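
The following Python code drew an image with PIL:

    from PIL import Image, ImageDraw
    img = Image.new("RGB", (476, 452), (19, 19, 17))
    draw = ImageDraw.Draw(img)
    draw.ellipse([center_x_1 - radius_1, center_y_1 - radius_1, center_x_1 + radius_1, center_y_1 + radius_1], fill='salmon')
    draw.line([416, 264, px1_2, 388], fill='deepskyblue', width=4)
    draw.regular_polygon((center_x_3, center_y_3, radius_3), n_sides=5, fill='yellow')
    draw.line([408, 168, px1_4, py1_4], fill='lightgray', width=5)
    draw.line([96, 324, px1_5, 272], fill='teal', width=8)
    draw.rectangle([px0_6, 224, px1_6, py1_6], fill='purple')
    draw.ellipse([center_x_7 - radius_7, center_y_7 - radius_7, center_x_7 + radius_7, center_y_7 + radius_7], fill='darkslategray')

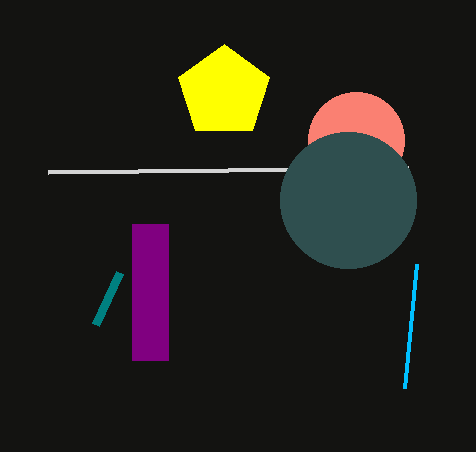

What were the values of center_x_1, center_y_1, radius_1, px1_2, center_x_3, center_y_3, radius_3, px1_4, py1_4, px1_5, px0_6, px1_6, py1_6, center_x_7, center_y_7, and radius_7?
center_x_1 = 356
center_y_1 = 140
radius_1 = 48
px1_2 = 404
center_x_3 = 224
center_y_3 = 92
radius_3 = 48
px1_4 = 48
py1_4 = 172
px1_5 = 120
px0_6 = 132
px1_6 = 168
py1_6 = 360
center_x_7 = 348
center_y_7 = 200
radius_7 = 68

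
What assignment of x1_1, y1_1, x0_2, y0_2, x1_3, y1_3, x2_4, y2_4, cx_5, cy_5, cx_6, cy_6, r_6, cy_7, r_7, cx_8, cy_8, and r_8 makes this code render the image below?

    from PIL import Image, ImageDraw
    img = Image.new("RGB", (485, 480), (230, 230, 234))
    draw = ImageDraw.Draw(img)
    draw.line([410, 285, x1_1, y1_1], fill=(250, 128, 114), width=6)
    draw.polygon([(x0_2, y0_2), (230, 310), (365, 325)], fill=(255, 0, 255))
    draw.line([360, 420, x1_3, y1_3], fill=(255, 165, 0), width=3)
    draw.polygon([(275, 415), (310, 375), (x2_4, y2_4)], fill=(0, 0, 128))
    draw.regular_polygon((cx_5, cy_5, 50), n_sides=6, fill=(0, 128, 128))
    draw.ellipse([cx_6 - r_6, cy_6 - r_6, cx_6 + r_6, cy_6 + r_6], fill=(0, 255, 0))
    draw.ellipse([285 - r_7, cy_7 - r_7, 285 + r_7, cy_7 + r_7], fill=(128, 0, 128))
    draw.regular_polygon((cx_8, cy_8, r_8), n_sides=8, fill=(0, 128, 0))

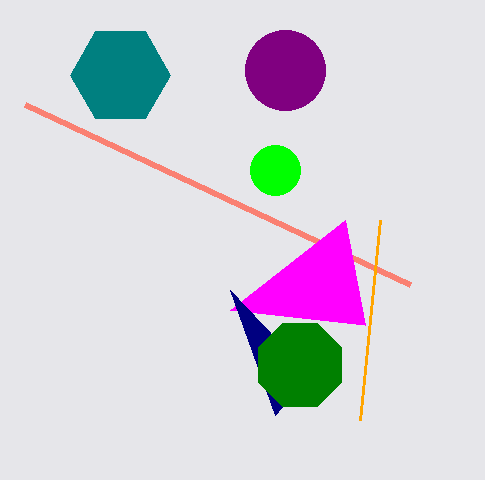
x1_1 = 25, y1_1 = 105, x0_2 = 345, y0_2 = 220, x1_3 = 380, y1_3 = 220, x2_4 = 230, y2_4 = 290, cx_5 = 120, cy_5 = 75, cx_6 = 275, cy_6 = 170, r_6 = 25, cy_7 = 70, r_7 = 40, cx_8 = 300, cy_8 = 365, r_8 = 45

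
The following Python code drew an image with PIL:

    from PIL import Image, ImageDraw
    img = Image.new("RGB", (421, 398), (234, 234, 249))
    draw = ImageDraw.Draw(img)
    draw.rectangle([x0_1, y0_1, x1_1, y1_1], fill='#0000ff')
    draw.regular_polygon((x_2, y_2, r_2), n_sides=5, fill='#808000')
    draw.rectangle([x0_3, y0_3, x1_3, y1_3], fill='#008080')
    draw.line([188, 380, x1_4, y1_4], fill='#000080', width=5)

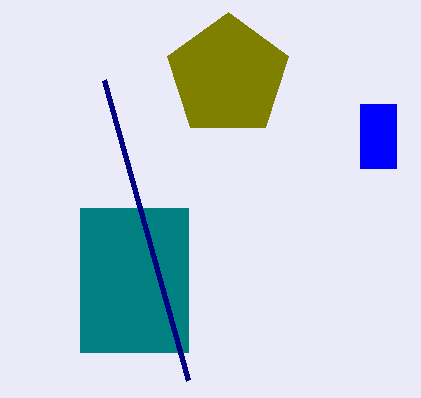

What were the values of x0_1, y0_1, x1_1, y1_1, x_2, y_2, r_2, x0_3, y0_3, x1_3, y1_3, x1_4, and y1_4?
x0_1 = 360; y0_1 = 104; x1_1 = 396; y1_1 = 168; x_2 = 228; y_2 = 76; r_2 = 64; x0_3 = 80; y0_3 = 208; x1_3 = 188; y1_3 = 352; x1_4 = 104; y1_4 = 80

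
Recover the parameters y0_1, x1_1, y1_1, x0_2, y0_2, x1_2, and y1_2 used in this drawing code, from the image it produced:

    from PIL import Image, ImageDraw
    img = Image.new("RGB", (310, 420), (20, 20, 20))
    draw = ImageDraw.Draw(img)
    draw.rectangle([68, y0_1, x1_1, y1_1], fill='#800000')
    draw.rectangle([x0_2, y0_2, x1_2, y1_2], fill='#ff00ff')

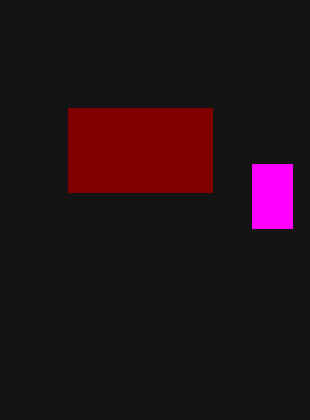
y0_1 = 108; x1_1 = 212; y1_1 = 192; x0_2 = 252; y0_2 = 164; x1_2 = 292; y1_2 = 228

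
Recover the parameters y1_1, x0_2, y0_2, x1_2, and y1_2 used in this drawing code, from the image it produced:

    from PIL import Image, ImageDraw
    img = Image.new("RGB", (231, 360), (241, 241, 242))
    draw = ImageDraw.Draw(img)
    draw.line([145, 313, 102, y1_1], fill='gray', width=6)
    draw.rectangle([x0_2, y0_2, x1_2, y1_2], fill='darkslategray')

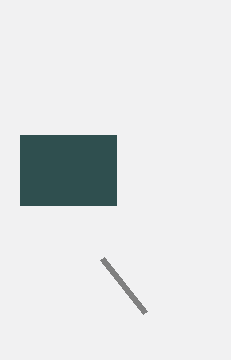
y1_1 = 259, x0_2 = 20, y0_2 = 135, x1_2 = 116, y1_2 = 205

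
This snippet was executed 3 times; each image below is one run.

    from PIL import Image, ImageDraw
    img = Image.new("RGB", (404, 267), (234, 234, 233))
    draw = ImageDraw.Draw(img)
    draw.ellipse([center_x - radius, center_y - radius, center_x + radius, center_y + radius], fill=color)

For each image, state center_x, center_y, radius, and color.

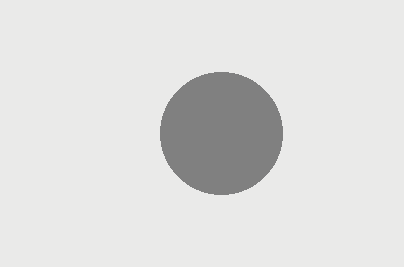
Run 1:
center_x = 221; center_y = 133; radius = 61; color = 'gray'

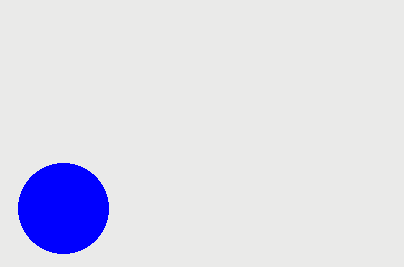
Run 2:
center_x = 63, center_y = 208, radius = 45, color = 'blue'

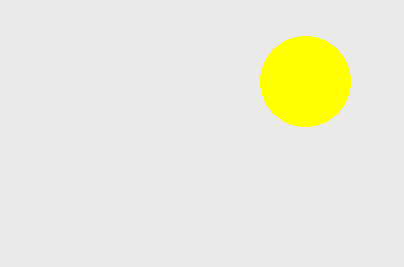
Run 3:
center_x = 305; center_y = 81; radius = 45; color = 'yellow'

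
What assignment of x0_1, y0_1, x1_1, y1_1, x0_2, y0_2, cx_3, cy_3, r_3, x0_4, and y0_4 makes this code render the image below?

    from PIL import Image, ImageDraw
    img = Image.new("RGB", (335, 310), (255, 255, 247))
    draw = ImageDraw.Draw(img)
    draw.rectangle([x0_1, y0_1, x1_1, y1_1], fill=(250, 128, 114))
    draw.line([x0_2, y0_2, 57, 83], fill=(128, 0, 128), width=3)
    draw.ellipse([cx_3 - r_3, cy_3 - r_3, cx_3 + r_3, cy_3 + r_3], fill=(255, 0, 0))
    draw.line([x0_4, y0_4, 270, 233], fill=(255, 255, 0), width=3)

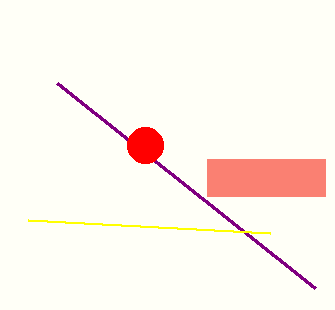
x0_1 = 207
y0_1 = 159
x1_1 = 325
y1_1 = 196
x0_2 = 315
y0_2 = 288
cx_3 = 145
cy_3 = 145
r_3 = 18
x0_4 = 28
y0_4 = 220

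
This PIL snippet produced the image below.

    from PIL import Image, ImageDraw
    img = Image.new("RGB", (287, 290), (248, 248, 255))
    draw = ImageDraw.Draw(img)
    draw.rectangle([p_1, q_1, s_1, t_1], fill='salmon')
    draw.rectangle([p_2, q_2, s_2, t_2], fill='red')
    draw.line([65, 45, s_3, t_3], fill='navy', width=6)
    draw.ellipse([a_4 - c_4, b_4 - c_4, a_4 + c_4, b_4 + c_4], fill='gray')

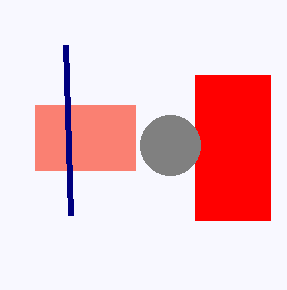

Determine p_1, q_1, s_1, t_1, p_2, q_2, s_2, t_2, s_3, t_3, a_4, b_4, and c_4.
p_1 = 35; q_1 = 105; s_1 = 135; t_1 = 170; p_2 = 195; q_2 = 75; s_2 = 270; t_2 = 220; s_3 = 70; t_3 = 215; a_4 = 170; b_4 = 145; c_4 = 30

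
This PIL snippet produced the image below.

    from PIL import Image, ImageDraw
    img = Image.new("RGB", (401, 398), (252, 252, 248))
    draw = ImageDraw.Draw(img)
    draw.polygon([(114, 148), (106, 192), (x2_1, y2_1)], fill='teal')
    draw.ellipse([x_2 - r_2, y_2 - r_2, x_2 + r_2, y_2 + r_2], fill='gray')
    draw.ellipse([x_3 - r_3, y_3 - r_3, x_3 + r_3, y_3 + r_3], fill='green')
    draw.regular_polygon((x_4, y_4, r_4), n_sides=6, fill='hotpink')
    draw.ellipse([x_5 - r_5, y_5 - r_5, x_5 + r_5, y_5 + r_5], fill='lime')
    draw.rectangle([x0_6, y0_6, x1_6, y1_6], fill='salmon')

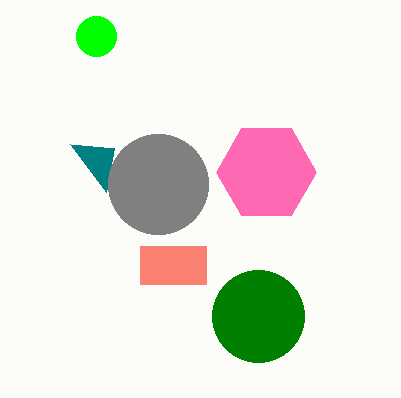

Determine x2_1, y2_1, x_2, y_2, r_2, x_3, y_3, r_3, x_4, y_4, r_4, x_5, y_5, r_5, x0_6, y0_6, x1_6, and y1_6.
x2_1 = 70; y2_1 = 144; x_2 = 158; y_2 = 184; r_2 = 50; x_3 = 258; y_3 = 316; r_3 = 46; x_4 = 266; y_4 = 172; r_4 = 50; x_5 = 96; y_5 = 36; r_5 = 20; x0_6 = 140; y0_6 = 246; x1_6 = 206; y1_6 = 284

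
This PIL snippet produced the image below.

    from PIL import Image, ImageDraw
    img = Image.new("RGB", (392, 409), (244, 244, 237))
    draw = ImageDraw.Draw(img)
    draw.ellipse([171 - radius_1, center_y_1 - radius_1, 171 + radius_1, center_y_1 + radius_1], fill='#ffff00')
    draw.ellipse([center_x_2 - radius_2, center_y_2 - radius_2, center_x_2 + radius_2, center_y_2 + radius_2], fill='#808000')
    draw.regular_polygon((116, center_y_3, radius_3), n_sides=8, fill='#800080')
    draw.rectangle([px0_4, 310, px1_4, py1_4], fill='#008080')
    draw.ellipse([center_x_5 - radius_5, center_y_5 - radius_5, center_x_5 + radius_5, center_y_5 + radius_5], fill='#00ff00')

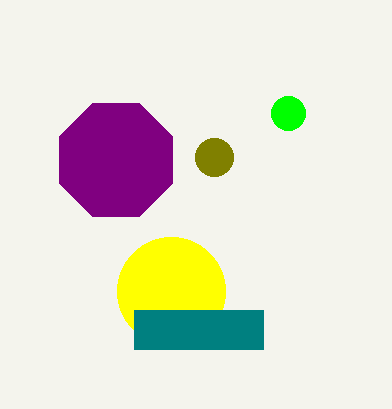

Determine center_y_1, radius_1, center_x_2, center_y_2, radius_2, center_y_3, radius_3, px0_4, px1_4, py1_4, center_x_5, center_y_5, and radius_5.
center_y_1 = 291; radius_1 = 54; center_x_2 = 214; center_y_2 = 157; radius_2 = 19; center_y_3 = 160; radius_3 = 61; px0_4 = 134; px1_4 = 263; py1_4 = 349; center_x_5 = 288; center_y_5 = 113; radius_5 = 17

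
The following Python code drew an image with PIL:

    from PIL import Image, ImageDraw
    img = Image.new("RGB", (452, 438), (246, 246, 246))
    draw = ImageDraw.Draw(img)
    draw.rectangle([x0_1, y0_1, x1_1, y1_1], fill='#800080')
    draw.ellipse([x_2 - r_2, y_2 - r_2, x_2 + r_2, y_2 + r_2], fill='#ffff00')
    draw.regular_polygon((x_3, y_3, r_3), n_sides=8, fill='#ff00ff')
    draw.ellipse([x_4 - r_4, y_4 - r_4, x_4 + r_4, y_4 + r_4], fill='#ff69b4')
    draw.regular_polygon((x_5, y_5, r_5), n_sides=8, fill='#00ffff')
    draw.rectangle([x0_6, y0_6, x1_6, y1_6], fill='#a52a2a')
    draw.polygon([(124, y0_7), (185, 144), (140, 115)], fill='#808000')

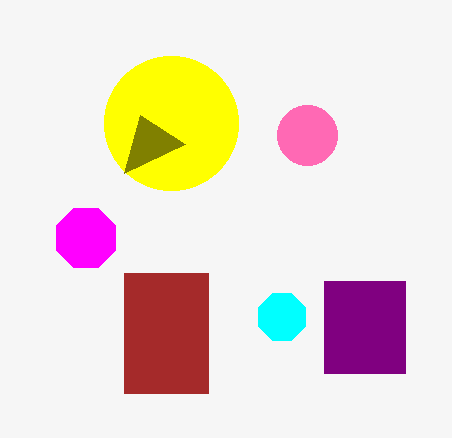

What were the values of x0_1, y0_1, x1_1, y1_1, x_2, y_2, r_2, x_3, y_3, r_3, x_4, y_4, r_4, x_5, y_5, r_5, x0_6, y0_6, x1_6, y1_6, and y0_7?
x0_1 = 324, y0_1 = 281, x1_1 = 405, y1_1 = 373, x_2 = 171, y_2 = 123, r_2 = 67, x_3 = 86, y_3 = 238, r_3 = 32, x_4 = 307, y_4 = 135, r_4 = 30, x_5 = 282, y_5 = 317, r_5 = 25, x0_6 = 124, y0_6 = 273, x1_6 = 208, y1_6 = 393, y0_7 = 173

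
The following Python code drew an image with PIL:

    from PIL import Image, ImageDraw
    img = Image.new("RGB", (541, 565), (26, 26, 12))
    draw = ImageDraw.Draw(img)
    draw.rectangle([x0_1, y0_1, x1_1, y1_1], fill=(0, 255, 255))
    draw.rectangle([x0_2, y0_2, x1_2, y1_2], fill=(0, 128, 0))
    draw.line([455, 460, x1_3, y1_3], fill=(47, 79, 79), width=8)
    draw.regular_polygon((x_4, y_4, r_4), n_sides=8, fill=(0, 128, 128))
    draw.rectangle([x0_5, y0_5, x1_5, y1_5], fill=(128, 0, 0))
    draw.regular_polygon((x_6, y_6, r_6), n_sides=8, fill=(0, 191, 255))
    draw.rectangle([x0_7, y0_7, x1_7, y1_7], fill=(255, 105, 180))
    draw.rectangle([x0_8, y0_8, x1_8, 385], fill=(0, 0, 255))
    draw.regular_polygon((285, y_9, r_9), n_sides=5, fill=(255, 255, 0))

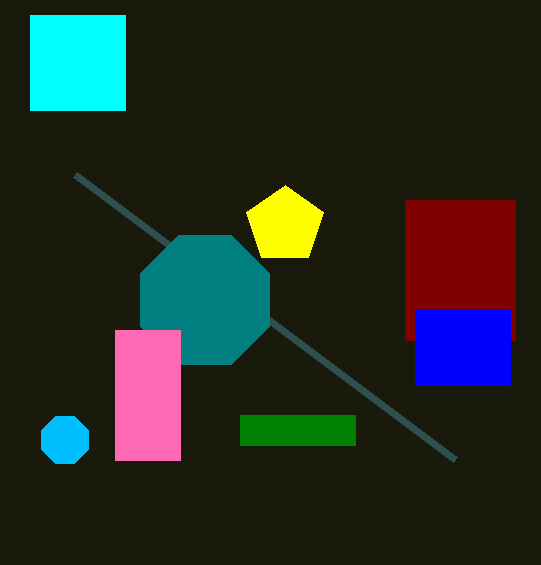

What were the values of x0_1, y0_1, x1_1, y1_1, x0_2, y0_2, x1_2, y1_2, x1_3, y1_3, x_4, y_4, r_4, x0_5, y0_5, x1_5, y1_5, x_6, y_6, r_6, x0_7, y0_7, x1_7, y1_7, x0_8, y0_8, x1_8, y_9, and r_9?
x0_1 = 30; y0_1 = 15; x1_1 = 125; y1_1 = 110; x0_2 = 240; y0_2 = 415; x1_2 = 355; y1_2 = 445; x1_3 = 75; y1_3 = 175; x_4 = 205; y_4 = 300; r_4 = 70; x0_5 = 405; y0_5 = 200; x1_5 = 515; y1_5 = 340; x_6 = 65; y_6 = 440; r_6 = 25; x0_7 = 115; y0_7 = 330; x1_7 = 180; y1_7 = 460; x0_8 = 415; y0_8 = 310; x1_8 = 510; y_9 = 225; r_9 = 40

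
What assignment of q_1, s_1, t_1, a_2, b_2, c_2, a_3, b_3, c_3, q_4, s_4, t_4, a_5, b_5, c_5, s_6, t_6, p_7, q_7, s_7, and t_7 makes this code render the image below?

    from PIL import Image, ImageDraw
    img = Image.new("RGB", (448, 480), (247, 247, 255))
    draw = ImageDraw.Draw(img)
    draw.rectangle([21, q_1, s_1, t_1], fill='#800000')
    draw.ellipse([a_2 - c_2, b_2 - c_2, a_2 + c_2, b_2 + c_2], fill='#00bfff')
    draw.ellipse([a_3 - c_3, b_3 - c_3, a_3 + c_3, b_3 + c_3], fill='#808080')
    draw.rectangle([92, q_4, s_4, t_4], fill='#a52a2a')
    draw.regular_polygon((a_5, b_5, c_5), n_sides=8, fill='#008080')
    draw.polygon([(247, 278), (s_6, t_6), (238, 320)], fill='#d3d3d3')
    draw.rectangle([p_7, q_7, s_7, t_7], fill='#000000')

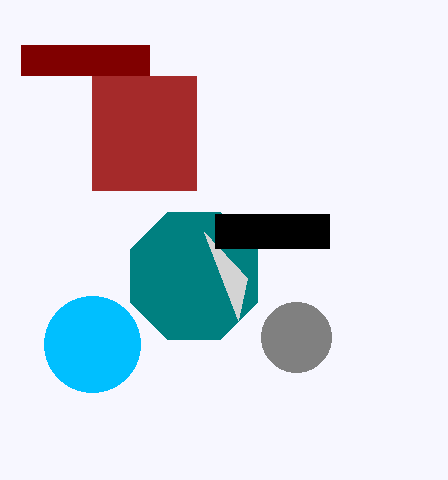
q_1 = 45; s_1 = 149; t_1 = 75; a_2 = 92; b_2 = 344; c_2 = 48; a_3 = 296; b_3 = 337; c_3 = 35; q_4 = 76; s_4 = 196; t_4 = 190; a_5 = 194; b_5 = 276; c_5 = 69; s_6 = 204; t_6 = 232; p_7 = 215; q_7 = 214; s_7 = 329; t_7 = 248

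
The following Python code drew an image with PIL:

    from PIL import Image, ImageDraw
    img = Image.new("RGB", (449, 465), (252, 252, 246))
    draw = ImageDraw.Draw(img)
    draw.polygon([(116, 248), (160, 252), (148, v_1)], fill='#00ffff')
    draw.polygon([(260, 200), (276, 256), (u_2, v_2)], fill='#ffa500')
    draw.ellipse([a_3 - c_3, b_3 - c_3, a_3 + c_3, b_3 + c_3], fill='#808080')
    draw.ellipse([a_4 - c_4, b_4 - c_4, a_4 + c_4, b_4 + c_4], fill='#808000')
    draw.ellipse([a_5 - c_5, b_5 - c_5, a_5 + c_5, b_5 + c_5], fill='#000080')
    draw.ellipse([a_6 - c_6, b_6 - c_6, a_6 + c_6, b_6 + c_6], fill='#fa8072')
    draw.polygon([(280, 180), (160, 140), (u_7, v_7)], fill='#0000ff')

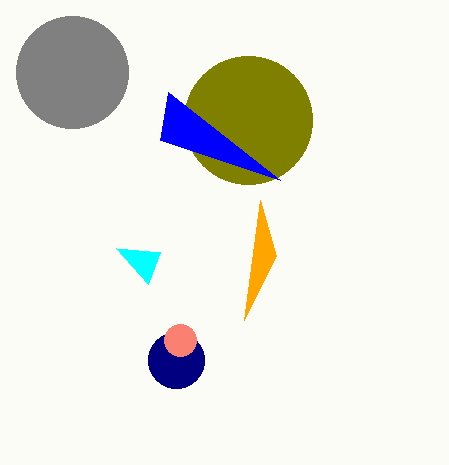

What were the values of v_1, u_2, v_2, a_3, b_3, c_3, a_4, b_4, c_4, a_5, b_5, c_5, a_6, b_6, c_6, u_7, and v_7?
v_1 = 284
u_2 = 244
v_2 = 320
a_3 = 72
b_3 = 72
c_3 = 56
a_4 = 248
b_4 = 120
c_4 = 64
a_5 = 176
b_5 = 360
c_5 = 28
a_6 = 180
b_6 = 340
c_6 = 16
u_7 = 168
v_7 = 92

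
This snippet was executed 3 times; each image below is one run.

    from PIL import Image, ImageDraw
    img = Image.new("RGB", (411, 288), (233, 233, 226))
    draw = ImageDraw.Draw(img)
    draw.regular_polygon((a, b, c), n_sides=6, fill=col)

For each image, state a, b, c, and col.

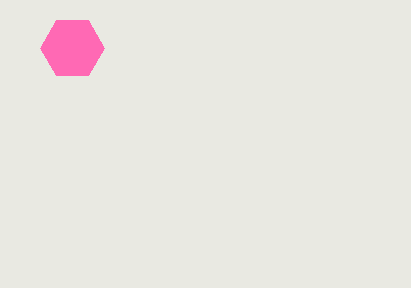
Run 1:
a = 72, b = 48, c = 32, col = 'hotpink'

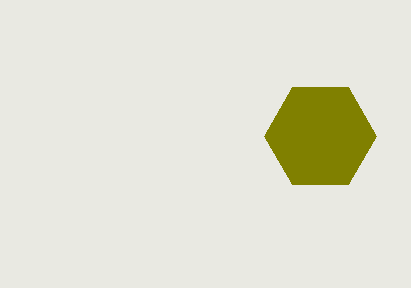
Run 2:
a = 320, b = 136, c = 56, col = 'olive'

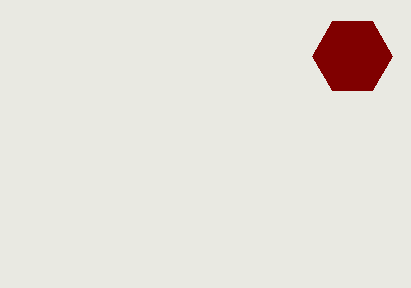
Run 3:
a = 352, b = 56, c = 40, col = 'maroon'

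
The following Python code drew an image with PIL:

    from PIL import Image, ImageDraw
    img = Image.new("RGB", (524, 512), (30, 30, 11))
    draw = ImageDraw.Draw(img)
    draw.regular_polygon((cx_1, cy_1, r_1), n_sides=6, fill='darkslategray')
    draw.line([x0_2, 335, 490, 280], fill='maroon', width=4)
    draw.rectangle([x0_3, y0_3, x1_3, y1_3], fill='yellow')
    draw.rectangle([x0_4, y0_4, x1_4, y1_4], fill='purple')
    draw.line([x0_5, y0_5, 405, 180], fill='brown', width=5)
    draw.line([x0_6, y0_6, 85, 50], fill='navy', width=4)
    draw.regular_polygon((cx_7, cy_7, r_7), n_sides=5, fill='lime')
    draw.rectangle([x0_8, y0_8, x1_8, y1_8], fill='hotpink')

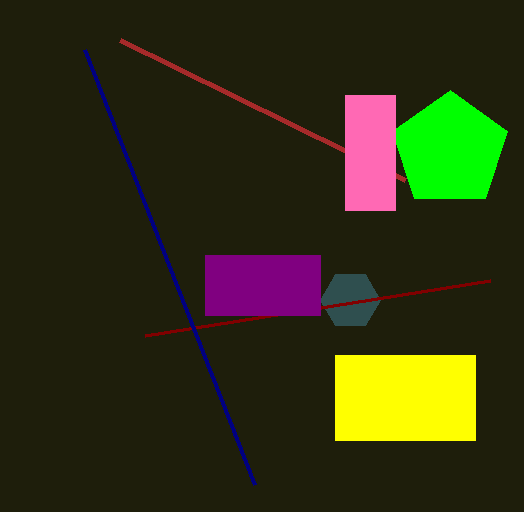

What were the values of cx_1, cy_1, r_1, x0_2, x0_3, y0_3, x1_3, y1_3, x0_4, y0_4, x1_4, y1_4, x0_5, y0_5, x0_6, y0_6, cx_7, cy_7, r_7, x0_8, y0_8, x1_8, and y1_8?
cx_1 = 350
cy_1 = 300
r_1 = 30
x0_2 = 145
x0_3 = 335
y0_3 = 355
x1_3 = 475
y1_3 = 440
x0_4 = 205
y0_4 = 255
x1_4 = 320
y1_4 = 315
x0_5 = 120
y0_5 = 40
x0_6 = 255
y0_6 = 485
cx_7 = 450
cy_7 = 150
r_7 = 60
x0_8 = 345
y0_8 = 95
x1_8 = 395
y1_8 = 210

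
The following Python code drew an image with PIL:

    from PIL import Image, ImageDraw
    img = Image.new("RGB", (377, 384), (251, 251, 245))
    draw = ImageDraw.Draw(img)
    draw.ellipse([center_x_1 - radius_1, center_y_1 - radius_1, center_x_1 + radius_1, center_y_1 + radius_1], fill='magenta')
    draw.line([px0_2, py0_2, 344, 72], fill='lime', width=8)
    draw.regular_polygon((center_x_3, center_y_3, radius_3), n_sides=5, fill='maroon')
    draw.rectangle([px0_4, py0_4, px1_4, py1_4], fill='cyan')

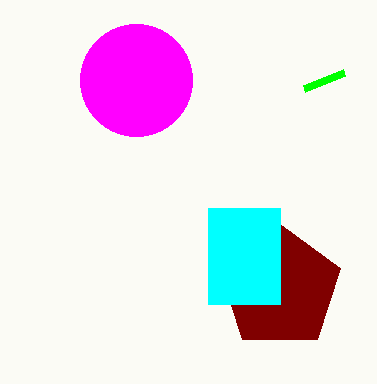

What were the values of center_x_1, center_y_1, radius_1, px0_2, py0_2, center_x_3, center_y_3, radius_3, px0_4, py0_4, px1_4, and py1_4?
center_x_1 = 136, center_y_1 = 80, radius_1 = 56, px0_2 = 304, py0_2 = 88, center_x_3 = 280, center_y_3 = 288, radius_3 = 64, px0_4 = 208, py0_4 = 208, px1_4 = 280, py1_4 = 304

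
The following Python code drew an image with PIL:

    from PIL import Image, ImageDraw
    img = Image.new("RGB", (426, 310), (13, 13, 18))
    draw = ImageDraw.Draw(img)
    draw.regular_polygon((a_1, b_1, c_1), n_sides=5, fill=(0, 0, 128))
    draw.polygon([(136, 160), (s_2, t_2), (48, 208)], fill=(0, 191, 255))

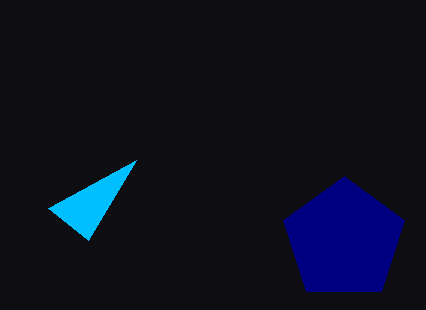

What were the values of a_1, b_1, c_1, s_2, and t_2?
a_1 = 344; b_1 = 240; c_1 = 64; s_2 = 88; t_2 = 240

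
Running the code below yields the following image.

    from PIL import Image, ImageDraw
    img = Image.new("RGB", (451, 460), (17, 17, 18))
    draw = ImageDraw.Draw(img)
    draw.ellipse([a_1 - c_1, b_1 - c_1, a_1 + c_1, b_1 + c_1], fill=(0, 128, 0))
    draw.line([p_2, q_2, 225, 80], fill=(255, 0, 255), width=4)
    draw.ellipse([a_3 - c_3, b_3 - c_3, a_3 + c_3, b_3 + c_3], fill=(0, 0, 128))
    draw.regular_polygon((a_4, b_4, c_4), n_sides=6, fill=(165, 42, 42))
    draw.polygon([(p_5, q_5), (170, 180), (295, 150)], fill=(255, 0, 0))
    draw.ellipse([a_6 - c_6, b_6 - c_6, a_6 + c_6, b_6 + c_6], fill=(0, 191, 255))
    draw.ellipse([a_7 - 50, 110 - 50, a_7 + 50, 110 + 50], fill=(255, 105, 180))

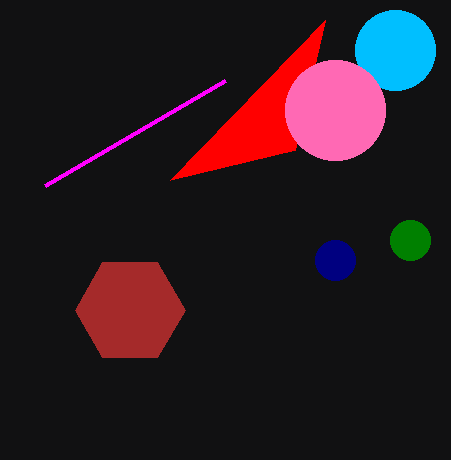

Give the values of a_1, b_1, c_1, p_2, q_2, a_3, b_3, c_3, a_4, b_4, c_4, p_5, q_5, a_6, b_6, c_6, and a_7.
a_1 = 410; b_1 = 240; c_1 = 20; p_2 = 45; q_2 = 185; a_3 = 335; b_3 = 260; c_3 = 20; a_4 = 130; b_4 = 310; c_4 = 55; p_5 = 325; q_5 = 20; a_6 = 395; b_6 = 50; c_6 = 40; a_7 = 335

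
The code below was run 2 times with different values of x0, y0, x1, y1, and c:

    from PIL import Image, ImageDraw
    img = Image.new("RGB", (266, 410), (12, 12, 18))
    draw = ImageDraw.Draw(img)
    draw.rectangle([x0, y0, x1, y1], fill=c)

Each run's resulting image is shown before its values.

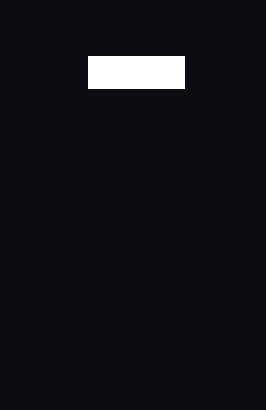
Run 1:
x0 = 88, y0 = 56, x1 = 184, y1 = 88, c = 'white'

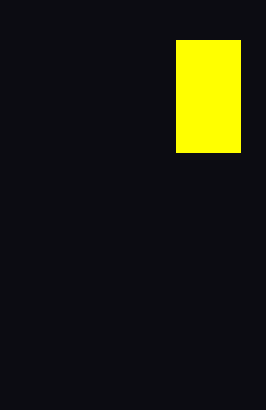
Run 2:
x0 = 176; y0 = 40; x1 = 240; y1 = 152; c = 'yellow'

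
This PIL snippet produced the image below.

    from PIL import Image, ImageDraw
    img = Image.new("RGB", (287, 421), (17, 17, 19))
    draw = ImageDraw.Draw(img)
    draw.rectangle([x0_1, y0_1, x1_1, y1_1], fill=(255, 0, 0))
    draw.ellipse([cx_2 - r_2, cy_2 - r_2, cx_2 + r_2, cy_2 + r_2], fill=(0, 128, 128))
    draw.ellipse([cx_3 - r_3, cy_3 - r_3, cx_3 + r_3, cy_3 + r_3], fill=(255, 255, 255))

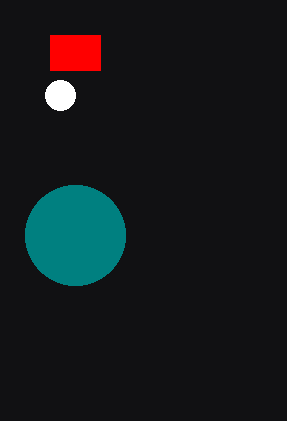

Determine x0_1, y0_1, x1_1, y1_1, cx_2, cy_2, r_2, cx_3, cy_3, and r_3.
x0_1 = 50; y0_1 = 35; x1_1 = 100; y1_1 = 70; cx_2 = 75; cy_2 = 235; r_2 = 50; cx_3 = 60; cy_3 = 95; r_3 = 15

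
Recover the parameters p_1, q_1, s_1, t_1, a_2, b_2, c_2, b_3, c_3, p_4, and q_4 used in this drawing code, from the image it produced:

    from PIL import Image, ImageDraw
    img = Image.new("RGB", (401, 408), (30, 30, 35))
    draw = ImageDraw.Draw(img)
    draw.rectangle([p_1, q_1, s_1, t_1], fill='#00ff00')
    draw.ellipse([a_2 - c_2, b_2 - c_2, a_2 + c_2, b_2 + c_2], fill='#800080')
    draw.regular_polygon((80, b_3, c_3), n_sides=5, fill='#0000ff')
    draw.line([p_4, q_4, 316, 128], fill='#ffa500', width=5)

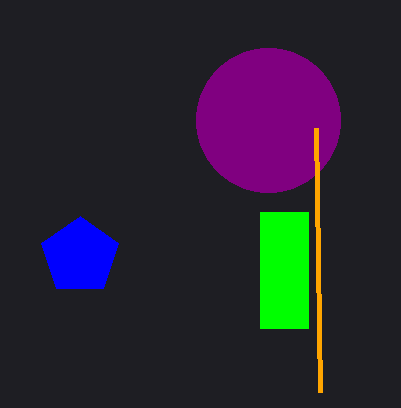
p_1 = 260
q_1 = 212
s_1 = 308
t_1 = 328
a_2 = 268
b_2 = 120
c_2 = 72
b_3 = 256
c_3 = 40
p_4 = 320
q_4 = 392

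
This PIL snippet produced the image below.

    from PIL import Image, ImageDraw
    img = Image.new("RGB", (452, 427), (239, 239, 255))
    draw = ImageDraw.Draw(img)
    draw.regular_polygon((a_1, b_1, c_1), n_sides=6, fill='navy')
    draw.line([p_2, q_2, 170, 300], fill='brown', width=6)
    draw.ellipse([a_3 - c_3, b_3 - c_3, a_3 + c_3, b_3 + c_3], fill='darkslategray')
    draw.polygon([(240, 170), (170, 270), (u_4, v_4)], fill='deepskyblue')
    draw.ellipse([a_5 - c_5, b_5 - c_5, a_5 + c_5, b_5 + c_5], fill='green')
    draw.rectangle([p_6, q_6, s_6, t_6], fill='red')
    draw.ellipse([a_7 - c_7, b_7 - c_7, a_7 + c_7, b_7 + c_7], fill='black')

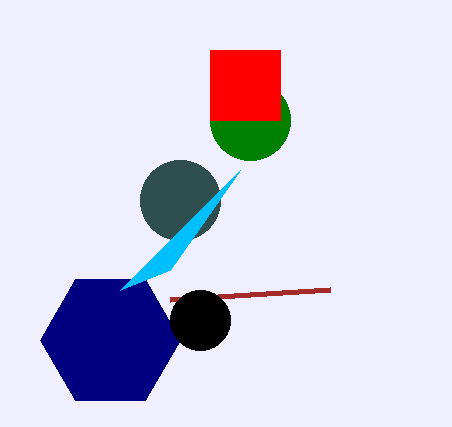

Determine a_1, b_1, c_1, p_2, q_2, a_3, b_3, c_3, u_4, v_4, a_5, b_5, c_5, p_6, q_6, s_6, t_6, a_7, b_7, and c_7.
a_1 = 110; b_1 = 340; c_1 = 70; p_2 = 330; q_2 = 290; a_3 = 180; b_3 = 200; c_3 = 40; u_4 = 120; v_4 = 290; a_5 = 250; b_5 = 120; c_5 = 40; p_6 = 210; q_6 = 50; s_6 = 280; t_6 = 120; a_7 = 200; b_7 = 320; c_7 = 30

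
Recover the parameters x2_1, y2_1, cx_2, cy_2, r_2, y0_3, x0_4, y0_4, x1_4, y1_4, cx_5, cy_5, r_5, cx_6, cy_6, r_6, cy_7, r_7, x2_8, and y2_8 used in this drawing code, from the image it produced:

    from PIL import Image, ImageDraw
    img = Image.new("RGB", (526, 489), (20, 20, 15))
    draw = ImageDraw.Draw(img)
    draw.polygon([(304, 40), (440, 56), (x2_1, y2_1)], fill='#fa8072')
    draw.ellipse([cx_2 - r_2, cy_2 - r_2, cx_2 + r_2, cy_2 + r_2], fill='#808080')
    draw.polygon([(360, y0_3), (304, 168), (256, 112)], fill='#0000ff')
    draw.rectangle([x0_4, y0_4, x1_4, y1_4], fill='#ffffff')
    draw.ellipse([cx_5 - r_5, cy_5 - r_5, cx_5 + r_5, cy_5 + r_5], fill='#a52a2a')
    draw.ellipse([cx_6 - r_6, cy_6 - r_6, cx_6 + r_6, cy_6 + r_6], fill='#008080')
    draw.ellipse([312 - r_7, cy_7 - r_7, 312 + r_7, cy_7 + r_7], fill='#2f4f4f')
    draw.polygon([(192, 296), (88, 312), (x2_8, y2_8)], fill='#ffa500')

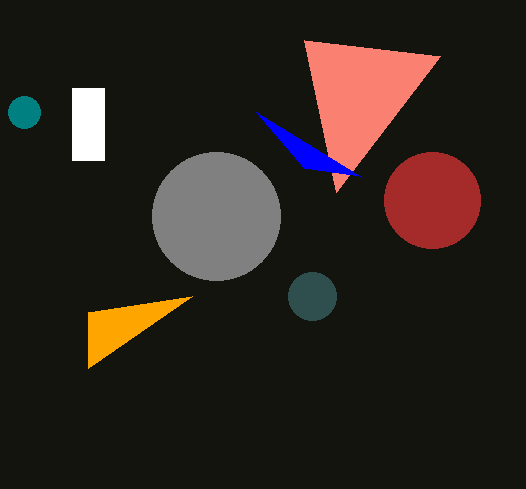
x2_1 = 336; y2_1 = 192; cx_2 = 216; cy_2 = 216; r_2 = 64; y0_3 = 176; x0_4 = 72; y0_4 = 88; x1_4 = 104; y1_4 = 160; cx_5 = 432; cy_5 = 200; r_5 = 48; cx_6 = 24; cy_6 = 112; r_6 = 16; cy_7 = 296; r_7 = 24; x2_8 = 88; y2_8 = 368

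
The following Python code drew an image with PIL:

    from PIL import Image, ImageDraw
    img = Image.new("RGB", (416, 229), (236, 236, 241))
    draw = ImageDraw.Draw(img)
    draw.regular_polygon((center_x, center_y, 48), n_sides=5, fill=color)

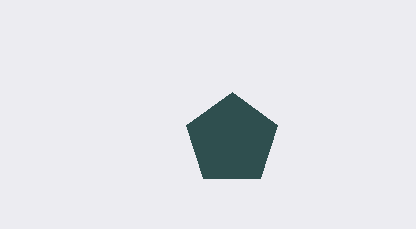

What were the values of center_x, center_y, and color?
center_x = 232
center_y = 140
color = 'darkslategray'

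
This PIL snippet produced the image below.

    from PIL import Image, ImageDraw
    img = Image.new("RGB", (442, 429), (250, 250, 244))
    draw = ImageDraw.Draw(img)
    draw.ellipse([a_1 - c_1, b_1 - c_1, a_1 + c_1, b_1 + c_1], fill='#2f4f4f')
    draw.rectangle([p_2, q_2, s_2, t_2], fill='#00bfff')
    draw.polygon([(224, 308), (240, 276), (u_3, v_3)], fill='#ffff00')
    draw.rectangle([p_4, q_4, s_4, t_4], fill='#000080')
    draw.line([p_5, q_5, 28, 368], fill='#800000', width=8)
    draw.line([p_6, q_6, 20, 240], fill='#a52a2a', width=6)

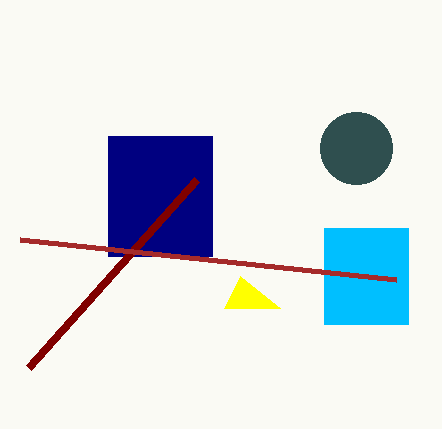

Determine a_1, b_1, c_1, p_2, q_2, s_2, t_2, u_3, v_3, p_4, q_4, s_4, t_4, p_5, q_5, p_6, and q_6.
a_1 = 356, b_1 = 148, c_1 = 36, p_2 = 324, q_2 = 228, s_2 = 408, t_2 = 324, u_3 = 280, v_3 = 308, p_4 = 108, q_4 = 136, s_4 = 212, t_4 = 256, p_5 = 196, q_5 = 180, p_6 = 396, q_6 = 280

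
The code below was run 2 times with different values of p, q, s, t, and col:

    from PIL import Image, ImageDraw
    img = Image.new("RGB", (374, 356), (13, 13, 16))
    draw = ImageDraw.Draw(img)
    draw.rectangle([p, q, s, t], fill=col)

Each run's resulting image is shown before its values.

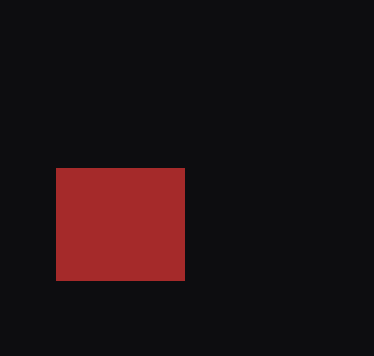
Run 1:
p = 56; q = 168; s = 184; t = 280; col = 'brown'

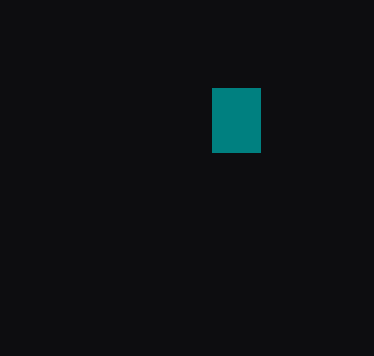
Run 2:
p = 212
q = 88
s = 260
t = 152
col = 'teal'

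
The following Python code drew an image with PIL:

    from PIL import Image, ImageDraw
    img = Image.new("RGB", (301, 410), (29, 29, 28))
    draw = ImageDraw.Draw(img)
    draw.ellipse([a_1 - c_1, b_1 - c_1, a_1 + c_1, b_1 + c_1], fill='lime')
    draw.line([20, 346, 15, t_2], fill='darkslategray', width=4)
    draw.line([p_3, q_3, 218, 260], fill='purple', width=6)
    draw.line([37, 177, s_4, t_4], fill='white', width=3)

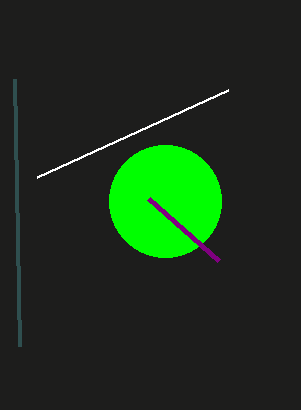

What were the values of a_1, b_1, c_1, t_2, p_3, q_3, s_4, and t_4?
a_1 = 165
b_1 = 201
c_1 = 56
t_2 = 79
p_3 = 148
q_3 = 198
s_4 = 228
t_4 = 90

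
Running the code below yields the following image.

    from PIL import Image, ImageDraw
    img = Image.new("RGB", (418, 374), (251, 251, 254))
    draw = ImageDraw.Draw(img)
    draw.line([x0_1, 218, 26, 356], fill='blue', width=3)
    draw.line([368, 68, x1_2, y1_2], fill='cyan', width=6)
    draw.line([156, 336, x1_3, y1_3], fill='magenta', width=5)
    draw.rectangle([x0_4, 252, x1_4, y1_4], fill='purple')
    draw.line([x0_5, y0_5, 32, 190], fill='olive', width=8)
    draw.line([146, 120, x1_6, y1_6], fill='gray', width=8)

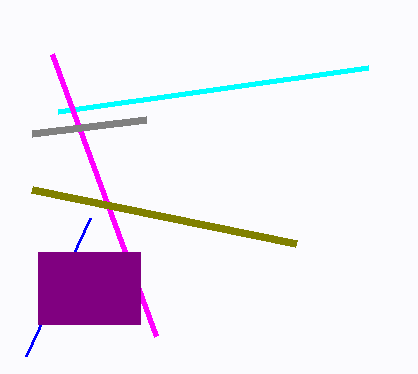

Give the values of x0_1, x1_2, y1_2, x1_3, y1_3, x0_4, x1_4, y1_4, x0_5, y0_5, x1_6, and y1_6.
x0_1 = 90; x1_2 = 58; y1_2 = 112; x1_3 = 52; y1_3 = 54; x0_4 = 38; x1_4 = 140; y1_4 = 324; x0_5 = 296; y0_5 = 244; x1_6 = 32; y1_6 = 134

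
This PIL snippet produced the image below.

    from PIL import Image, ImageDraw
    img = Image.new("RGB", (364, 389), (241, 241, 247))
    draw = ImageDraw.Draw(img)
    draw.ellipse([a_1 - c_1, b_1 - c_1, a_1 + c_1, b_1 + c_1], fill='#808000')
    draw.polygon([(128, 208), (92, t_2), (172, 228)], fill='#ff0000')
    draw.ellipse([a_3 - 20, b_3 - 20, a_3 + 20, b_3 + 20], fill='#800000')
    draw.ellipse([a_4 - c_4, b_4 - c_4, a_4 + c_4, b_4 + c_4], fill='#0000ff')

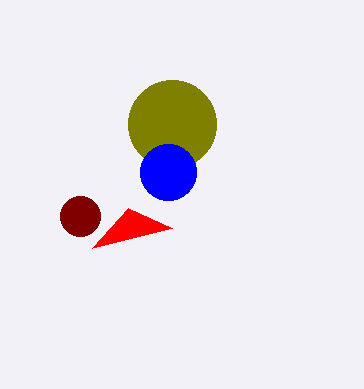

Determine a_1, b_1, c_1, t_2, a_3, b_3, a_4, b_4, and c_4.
a_1 = 172, b_1 = 124, c_1 = 44, t_2 = 248, a_3 = 80, b_3 = 216, a_4 = 168, b_4 = 172, c_4 = 28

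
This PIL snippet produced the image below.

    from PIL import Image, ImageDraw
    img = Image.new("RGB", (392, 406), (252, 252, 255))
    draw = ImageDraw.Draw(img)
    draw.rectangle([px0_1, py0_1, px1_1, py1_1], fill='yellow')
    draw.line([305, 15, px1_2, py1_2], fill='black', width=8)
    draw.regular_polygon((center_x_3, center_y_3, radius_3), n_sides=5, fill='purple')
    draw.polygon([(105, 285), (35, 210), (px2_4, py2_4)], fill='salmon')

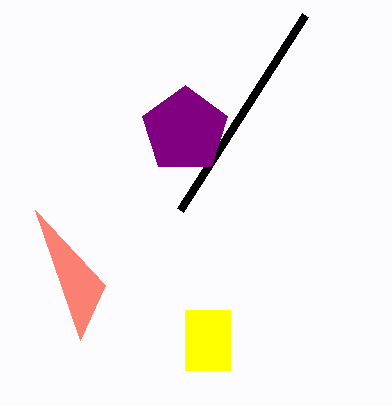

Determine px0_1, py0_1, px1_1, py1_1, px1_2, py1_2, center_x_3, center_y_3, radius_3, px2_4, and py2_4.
px0_1 = 185, py0_1 = 310, px1_1 = 230, py1_1 = 370, px1_2 = 180, py1_2 = 210, center_x_3 = 185, center_y_3 = 130, radius_3 = 45, px2_4 = 80, py2_4 = 340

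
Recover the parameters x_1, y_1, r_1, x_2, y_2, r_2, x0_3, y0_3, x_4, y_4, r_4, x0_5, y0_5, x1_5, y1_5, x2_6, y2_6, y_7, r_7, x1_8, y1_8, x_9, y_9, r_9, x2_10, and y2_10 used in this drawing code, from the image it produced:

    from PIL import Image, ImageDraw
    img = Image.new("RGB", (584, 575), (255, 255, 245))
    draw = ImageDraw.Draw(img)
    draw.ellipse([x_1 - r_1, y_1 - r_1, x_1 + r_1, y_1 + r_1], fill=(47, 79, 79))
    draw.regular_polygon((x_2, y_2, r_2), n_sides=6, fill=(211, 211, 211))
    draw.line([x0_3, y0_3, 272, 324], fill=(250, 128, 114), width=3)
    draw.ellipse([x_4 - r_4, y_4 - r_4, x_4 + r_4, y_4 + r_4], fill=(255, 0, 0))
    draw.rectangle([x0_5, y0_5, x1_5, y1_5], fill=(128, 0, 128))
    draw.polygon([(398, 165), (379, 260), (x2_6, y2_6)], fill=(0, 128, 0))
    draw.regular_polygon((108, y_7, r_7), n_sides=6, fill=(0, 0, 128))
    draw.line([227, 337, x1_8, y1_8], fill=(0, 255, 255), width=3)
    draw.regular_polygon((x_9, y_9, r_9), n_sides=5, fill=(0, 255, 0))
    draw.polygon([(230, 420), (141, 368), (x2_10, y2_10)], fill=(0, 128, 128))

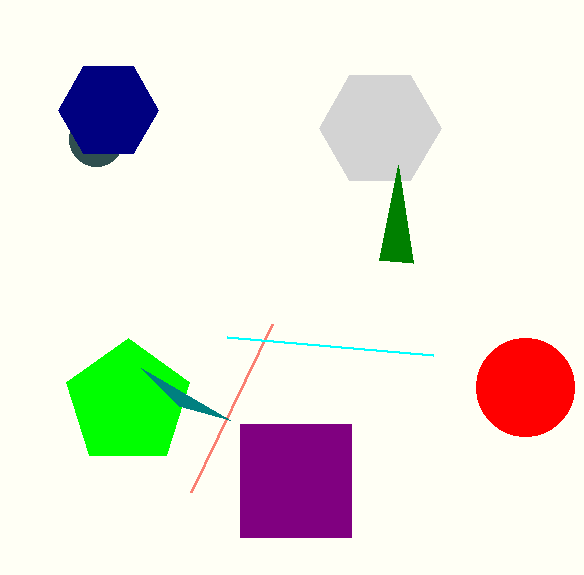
x_1 = 96, y_1 = 139, r_1 = 27, x_2 = 380, y_2 = 128, r_2 = 61, x0_3 = 191, y0_3 = 492, x_4 = 525, y_4 = 387, r_4 = 49, x0_5 = 240, y0_5 = 424, x1_5 = 351, y1_5 = 537, x2_6 = 413, y2_6 = 263, y_7 = 110, r_7 = 50, x1_8 = 433, y1_8 = 355, x_9 = 128, y_9 = 403, r_9 = 65, x2_10 = 179, y2_10 = 406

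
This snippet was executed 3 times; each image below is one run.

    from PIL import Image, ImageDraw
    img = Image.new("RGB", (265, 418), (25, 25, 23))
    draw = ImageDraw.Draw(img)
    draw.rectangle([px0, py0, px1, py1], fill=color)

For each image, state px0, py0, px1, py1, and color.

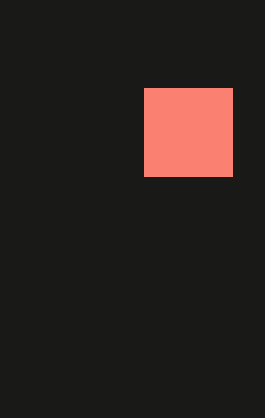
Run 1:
px0 = 144
py0 = 88
px1 = 232
py1 = 176
color = 'salmon'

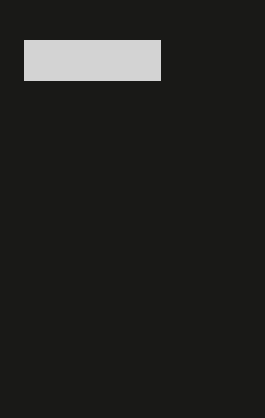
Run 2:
px0 = 24
py0 = 40
px1 = 160
py1 = 80
color = 'lightgray'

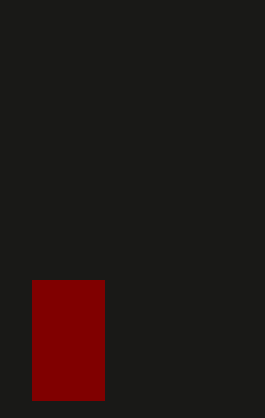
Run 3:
px0 = 32; py0 = 280; px1 = 104; py1 = 400; color = 'maroon'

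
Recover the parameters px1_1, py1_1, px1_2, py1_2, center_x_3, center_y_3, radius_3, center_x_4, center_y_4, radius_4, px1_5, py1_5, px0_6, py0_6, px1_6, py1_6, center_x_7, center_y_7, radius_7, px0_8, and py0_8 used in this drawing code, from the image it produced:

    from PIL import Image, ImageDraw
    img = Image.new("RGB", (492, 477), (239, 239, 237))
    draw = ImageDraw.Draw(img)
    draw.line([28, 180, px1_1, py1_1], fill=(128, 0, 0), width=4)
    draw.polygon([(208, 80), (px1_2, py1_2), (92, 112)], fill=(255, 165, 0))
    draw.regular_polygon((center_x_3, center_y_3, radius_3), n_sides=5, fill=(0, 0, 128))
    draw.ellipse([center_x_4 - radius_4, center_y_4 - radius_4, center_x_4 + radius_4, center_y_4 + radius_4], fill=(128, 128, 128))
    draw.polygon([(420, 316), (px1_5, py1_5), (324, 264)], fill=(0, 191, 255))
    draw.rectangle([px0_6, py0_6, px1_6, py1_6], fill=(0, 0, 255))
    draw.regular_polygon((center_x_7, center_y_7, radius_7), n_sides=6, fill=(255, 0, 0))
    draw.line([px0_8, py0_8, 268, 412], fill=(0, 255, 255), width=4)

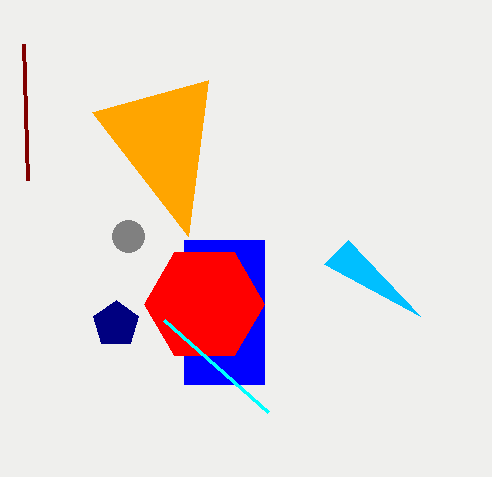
px1_1 = 24, py1_1 = 44, px1_2 = 188, py1_2 = 236, center_x_3 = 116, center_y_3 = 324, radius_3 = 24, center_x_4 = 128, center_y_4 = 236, radius_4 = 16, px1_5 = 348, py1_5 = 240, px0_6 = 184, py0_6 = 240, px1_6 = 264, py1_6 = 384, center_x_7 = 204, center_y_7 = 304, radius_7 = 60, px0_8 = 164, py0_8 = 320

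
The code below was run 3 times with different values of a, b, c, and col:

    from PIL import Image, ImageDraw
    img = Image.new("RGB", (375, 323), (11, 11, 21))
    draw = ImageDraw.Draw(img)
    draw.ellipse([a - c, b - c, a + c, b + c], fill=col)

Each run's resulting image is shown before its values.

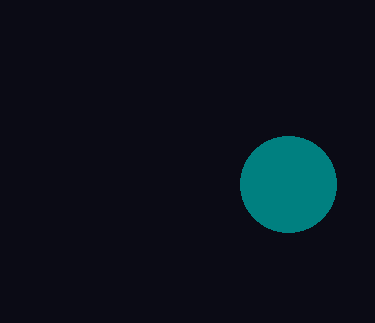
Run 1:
a = 288, b = 184, c = 48, col = 'teal'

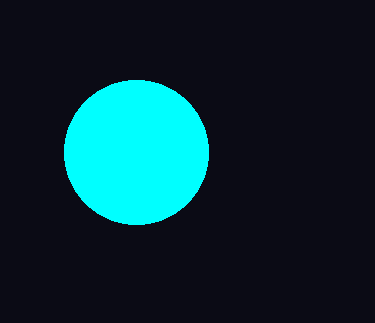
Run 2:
a = 136
b = 152
c = 72
col = 'cyan'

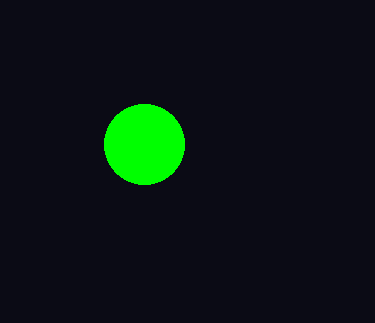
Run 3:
a = 144
b = 144
c = 40
col = 'lime'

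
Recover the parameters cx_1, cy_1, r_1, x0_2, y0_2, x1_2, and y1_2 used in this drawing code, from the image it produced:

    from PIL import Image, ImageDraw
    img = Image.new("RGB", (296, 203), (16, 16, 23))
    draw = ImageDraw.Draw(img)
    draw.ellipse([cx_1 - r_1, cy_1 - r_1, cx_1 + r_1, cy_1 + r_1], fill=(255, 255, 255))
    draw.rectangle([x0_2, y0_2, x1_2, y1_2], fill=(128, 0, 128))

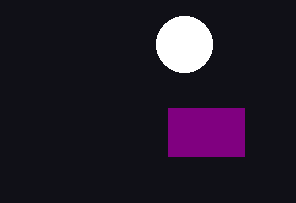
cx_1 = 184; cy_1 = 44; r_1 = 28; x0_2 = 168; y0_2 = 108; x1_2 = 244; y1_2 = 156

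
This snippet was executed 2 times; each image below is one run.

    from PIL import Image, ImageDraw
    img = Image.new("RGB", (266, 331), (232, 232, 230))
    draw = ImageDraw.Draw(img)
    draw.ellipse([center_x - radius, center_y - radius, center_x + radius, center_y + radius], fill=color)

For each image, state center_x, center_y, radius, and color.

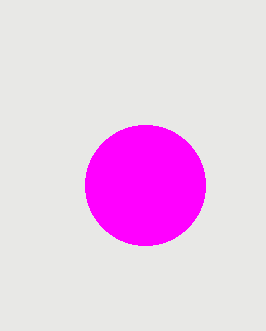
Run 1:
center_x = 145, center_y = 185, radius = 60, color = 'magenta'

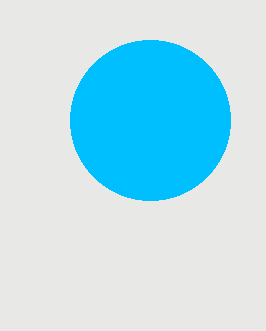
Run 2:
center_x = 150; center_y = 120; radius = 80; color = 'deepskyblue'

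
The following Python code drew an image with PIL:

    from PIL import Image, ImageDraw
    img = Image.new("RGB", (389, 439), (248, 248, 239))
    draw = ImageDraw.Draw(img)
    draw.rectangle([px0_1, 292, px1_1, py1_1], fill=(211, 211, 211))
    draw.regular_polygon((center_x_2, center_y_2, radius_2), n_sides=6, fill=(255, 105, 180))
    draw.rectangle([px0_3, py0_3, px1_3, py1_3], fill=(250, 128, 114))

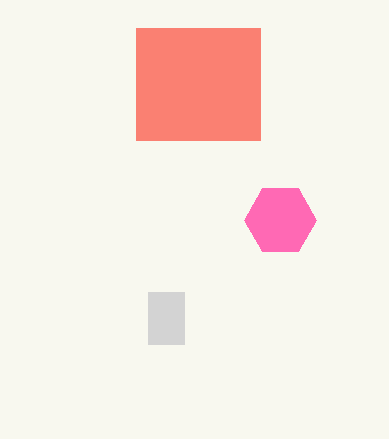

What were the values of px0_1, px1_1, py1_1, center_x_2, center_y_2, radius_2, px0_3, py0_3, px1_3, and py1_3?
px0_1 = 148, px1_1 = 184, py1_1 = 344, center_x_2 = 280, center_y_2 = 220, radius_2 = 36, px0_3 = 136, py0_3 = 28, px1_3 = 260, py1_3 = 140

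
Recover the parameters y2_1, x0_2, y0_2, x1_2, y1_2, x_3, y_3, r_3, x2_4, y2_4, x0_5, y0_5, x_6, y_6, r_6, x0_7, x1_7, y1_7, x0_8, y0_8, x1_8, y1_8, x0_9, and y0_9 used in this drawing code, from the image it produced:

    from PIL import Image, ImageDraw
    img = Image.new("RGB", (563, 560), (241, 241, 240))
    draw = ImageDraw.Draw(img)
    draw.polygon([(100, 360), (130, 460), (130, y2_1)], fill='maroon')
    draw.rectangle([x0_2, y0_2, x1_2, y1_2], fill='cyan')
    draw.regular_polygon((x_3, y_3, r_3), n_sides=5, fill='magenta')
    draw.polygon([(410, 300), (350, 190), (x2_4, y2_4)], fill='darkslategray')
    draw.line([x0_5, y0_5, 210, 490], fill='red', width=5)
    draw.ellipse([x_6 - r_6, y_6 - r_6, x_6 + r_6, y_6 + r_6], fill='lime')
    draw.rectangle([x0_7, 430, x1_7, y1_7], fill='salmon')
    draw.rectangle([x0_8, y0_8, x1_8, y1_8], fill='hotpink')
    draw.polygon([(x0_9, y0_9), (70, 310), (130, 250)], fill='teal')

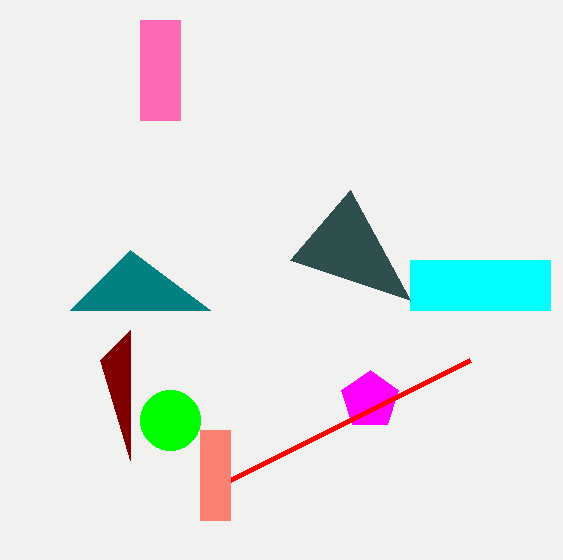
y2_1 = 330, x0_2 = 410, y0_2 = 260, x1_2 = 550, y1_2 = 310, x_3 = 370, y_3 = 400, r_3 = 30, x2_4 = 290, y2_4 = 260, x0_5 = 470, y0_5 = 360, x_6 = 170, y_6 = 420, r_6 = 30, x0_7 = 200, x1_7 = 230, y1_7 = 520, x0_8 = 140, y0_8 = 20, x1_8 = 180, y1_8 = 120, x0_9 = 210, y0_9 = 310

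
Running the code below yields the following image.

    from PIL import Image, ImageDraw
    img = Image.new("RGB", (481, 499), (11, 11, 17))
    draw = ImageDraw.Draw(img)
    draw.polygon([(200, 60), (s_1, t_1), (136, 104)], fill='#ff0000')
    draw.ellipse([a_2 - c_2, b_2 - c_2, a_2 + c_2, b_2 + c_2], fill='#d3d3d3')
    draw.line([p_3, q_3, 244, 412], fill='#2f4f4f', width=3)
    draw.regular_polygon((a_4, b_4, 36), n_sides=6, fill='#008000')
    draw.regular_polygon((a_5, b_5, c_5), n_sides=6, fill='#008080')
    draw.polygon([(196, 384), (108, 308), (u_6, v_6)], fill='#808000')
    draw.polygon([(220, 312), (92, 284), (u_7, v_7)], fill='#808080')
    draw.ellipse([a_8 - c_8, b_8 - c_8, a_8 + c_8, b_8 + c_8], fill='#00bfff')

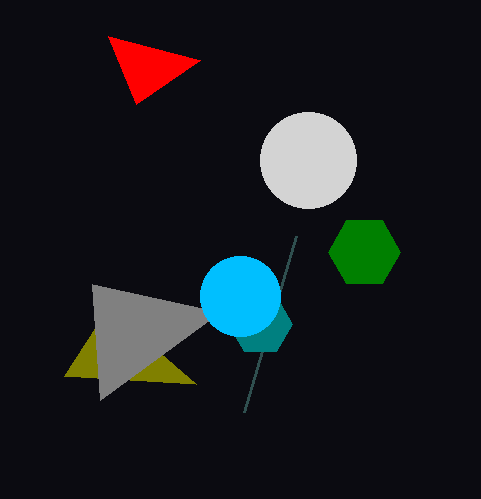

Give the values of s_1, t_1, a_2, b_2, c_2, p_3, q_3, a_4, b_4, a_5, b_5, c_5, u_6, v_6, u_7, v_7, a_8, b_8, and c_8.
s_1 = 108
t_1 = 36
a_2 = 308
b_2 = 160
c_2 = 48
p_3 = 296
q_3 = 236
a_4 = 364
b_4 = 252
a_5 = 260
b_5 = 324
c_5 = 32
u_6 = 64
v_6 = 376
u_7 = 100
v_7 = 400
a_8 = 240
b_8 = 296
c_8 = 40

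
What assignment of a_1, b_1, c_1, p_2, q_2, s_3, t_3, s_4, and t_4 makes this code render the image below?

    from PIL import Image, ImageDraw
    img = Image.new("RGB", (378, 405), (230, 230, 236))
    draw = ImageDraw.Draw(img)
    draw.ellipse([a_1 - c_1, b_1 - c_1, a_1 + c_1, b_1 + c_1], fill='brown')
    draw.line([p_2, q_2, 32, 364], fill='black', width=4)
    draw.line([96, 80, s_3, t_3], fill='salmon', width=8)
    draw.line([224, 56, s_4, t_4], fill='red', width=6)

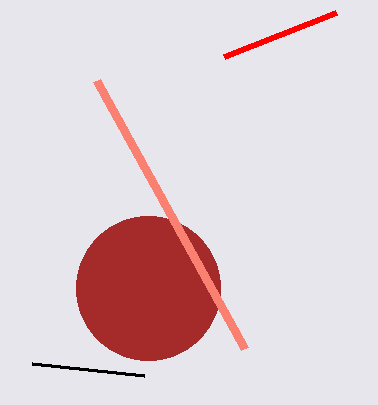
a_1 = 148, b_1 = 288, c_1 = 72, p_2 = 144, q_2 = 376, s_3 = 244, t_3 = 348, s_4 = 336, t_4 = 12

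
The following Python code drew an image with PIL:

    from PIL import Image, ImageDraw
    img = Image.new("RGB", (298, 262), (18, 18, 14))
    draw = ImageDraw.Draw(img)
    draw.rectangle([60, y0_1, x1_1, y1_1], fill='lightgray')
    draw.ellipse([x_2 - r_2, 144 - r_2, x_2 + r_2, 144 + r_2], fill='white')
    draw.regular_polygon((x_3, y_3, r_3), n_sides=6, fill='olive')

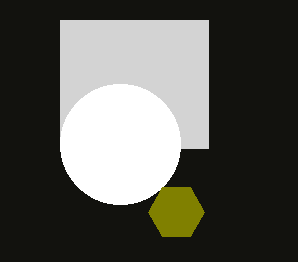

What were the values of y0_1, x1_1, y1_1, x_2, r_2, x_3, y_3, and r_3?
y0_1 = 20
x1_1 = 208
y1_1 = 148
x_2 = 120
r_2 = 60
x_3 = 176
y_3 = 212
r_3 = 28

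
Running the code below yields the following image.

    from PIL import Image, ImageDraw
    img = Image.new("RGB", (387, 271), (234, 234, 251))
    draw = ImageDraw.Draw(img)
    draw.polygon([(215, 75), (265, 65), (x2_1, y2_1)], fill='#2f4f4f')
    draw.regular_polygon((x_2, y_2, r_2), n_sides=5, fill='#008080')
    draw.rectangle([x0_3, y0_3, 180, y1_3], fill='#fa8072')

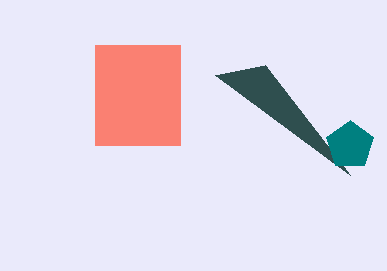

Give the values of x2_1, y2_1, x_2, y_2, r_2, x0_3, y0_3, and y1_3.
x2_1 = 350, y2_1 = 175, x_2 = 350, y_2 = 145, r_2 = 25, x0_3 = 95, y0_3 = 45, y1_3 = 145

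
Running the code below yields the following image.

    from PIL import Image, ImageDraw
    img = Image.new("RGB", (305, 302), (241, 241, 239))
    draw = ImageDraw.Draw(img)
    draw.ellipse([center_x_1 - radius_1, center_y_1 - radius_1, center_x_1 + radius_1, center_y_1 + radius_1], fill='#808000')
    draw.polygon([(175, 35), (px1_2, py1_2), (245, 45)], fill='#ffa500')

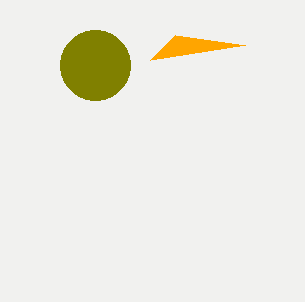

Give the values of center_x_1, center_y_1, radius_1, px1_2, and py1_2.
center_x_1 = 95, center_y_1 = 65, radius_1 = 35, px1_2 = 150, py1_2 = 60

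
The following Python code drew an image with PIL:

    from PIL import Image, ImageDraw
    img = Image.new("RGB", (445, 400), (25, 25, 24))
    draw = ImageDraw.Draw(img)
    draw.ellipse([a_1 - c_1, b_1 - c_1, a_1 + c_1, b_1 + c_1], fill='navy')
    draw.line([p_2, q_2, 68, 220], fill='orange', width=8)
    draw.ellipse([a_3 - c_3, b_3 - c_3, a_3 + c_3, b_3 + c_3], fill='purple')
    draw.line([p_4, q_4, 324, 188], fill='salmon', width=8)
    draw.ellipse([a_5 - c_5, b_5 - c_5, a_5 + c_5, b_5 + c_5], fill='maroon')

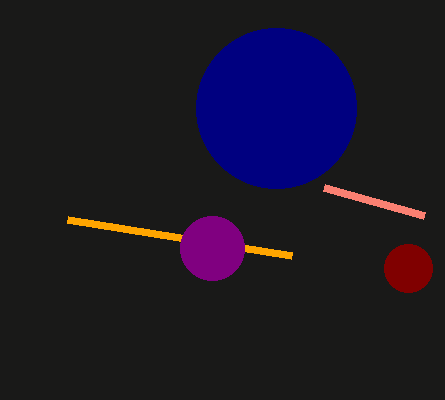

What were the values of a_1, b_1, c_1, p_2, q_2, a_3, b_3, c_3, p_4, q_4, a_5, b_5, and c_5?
a_1 = 276, b_1 = 108, c_1 = 80, p_2 = 292, q_2 = 256, a_3 = 212, b_3 = 248, c_3 = 32, p_4 = 424, q_4 = 216, a_5 = 408, b_5 = 268, c_5 = 24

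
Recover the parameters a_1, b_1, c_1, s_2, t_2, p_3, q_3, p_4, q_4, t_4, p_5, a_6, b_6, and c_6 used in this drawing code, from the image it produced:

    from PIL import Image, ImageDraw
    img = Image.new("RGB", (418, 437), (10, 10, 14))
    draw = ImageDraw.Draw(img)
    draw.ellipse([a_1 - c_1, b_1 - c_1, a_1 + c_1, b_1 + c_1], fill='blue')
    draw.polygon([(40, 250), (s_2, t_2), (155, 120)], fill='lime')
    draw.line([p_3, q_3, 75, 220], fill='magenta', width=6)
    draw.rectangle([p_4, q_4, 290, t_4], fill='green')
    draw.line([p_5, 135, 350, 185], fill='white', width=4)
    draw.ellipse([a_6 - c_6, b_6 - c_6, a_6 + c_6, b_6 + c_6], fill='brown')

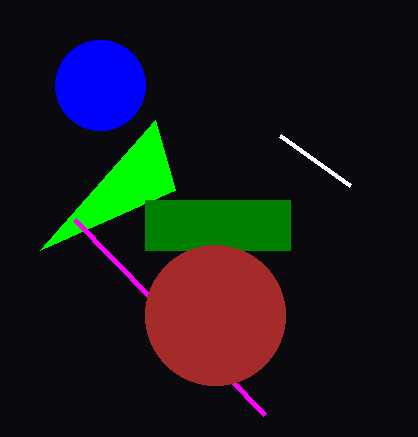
a_1 = 100
b_1 = 85
c_1 = 45
s_2 = 175
t_2 = 190
p_3 = 265
q_3 = 415
p_4 = 145
q_4 = 200
t_4 = 250
p_5 = 280
a_6 = 215
b_6 = 315
c_6 = 70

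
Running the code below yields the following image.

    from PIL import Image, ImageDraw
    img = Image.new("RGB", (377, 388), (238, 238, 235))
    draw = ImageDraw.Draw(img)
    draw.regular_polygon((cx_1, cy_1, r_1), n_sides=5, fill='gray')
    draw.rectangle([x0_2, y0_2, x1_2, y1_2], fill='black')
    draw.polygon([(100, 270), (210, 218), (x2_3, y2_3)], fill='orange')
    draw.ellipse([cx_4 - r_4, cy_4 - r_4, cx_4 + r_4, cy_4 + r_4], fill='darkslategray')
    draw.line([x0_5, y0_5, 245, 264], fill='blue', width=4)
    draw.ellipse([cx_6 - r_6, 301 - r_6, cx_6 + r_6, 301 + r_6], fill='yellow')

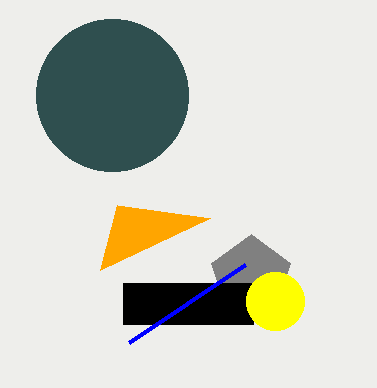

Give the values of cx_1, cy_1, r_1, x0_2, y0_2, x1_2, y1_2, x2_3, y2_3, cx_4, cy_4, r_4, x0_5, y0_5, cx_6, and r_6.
cx_1 = 251
cy_1 = 276
r_1 = 42
x0_2 = 123
y0_2 = 283
x1_2 = 253
y1_2 = 324
x2_3 = 117
y2_3 = 205
cx_4 = 112
cy_4 = 95
r_4 = 76
x0_5 = 129
y0_5 = 342
cx_6 = 275
r_6 = 29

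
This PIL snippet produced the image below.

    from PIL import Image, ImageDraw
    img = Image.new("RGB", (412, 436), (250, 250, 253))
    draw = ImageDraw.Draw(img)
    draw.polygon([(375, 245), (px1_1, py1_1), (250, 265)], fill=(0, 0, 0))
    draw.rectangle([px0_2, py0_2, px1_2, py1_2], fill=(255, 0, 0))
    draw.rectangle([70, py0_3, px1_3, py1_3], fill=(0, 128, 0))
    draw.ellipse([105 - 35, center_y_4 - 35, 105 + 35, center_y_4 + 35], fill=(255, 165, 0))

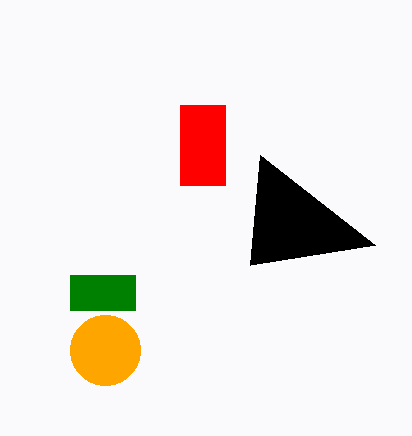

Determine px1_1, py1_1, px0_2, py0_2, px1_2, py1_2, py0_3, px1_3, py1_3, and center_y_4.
px1_1 = 260
py1_1 = 155
px0_2 = 180
py0_2 = 105
px1_2 = 225
py1_2 = 185
py0_3 = 275
px1_3 = 135
py1_3 = 310
center_y_4 = 350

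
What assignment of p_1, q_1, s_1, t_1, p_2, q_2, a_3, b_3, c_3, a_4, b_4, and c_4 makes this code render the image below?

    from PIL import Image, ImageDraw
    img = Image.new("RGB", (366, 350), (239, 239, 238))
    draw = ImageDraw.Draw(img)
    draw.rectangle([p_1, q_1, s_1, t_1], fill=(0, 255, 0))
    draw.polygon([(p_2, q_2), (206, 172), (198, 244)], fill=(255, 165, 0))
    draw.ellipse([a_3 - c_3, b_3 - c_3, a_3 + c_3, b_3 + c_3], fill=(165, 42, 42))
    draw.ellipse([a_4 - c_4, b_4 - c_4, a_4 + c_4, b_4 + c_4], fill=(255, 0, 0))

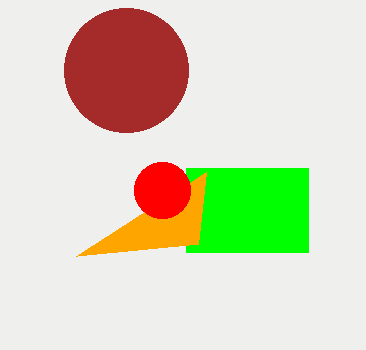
p_1 = 186; q_1 = 168; s_1 = 308; t_1 = 252; p_2 = 76; q_2 = 256; a_3 = 126; b_3 = 70; c_3 = 62; a_4 = 162; b_4 = 190; c_4 = 28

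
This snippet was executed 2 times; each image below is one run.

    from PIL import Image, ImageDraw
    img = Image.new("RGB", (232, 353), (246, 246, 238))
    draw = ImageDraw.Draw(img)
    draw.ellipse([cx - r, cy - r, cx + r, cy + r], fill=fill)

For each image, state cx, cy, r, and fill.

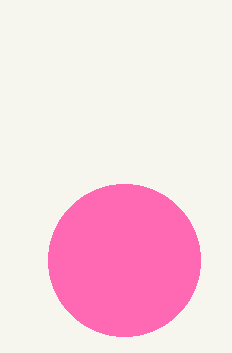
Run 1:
cx = 124; cy = 260; r = 76; fill = 'hotpink'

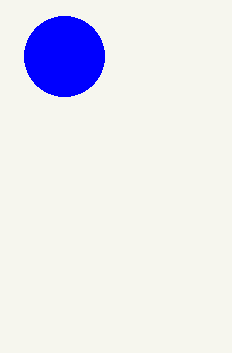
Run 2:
cx = 64; cy = 56; r = 40; fill = 'blue'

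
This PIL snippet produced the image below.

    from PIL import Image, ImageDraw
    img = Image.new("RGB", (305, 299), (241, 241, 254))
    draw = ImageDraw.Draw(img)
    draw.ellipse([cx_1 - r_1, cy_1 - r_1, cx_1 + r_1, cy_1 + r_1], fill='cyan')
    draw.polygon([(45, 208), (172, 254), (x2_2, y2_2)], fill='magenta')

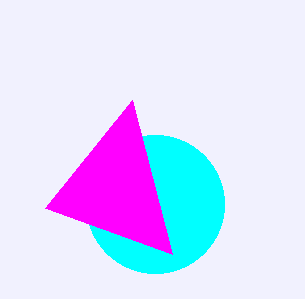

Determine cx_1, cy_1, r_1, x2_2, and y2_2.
cx_1 = 155; cy_1 = 204; r_1 = 69; x2_2 = 132; y2_2 = 100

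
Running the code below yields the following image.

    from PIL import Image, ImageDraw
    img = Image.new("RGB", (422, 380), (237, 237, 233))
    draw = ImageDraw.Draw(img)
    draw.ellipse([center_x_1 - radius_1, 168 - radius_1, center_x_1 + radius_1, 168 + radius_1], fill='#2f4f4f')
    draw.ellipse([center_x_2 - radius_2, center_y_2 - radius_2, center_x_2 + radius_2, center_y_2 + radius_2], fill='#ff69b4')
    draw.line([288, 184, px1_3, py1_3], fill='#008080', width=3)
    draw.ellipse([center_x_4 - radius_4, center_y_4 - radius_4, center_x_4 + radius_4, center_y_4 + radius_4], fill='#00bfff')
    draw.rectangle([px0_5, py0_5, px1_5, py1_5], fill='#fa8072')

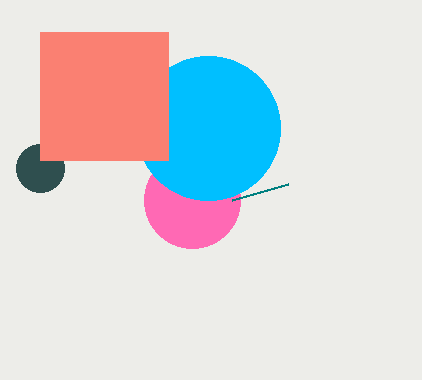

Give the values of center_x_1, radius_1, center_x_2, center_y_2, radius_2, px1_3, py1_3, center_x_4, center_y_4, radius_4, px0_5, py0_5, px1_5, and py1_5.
center_x_1 = 40; radius_1 = 24; center_x_2 = 192; center_y_2 = 200; radius_2 = 48; px1_3 = 232; py1_3 = 200; center_x_4 = 208; center_y_4 = 128; radius_4 = 72; px0_5 = 40; py0_5 = 32; px1_5 = 168; py1_5 = 160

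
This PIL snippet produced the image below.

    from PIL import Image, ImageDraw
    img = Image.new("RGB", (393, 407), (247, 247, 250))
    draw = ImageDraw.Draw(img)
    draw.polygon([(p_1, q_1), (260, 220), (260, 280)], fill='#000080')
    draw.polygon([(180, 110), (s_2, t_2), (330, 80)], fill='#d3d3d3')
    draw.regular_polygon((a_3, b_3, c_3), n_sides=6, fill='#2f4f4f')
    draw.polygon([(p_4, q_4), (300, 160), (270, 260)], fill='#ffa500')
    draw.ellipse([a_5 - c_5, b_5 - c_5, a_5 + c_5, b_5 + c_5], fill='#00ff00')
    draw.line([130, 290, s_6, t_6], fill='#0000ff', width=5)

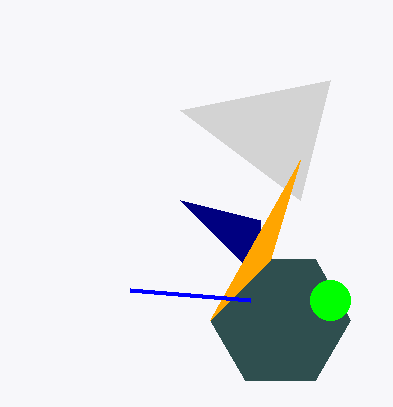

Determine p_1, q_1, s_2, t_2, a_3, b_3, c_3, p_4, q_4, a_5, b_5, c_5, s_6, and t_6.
p_1 = 180
q_1 = 200
s_2 = 300
t_2 = 200
a_3 = 280
b_3 = 320
c_3 = 70
p_4 = 210
q_4 = 320
a_5 = 330
b_5 = 300
c_5 = 20
s_6 = 250
t_6 = 300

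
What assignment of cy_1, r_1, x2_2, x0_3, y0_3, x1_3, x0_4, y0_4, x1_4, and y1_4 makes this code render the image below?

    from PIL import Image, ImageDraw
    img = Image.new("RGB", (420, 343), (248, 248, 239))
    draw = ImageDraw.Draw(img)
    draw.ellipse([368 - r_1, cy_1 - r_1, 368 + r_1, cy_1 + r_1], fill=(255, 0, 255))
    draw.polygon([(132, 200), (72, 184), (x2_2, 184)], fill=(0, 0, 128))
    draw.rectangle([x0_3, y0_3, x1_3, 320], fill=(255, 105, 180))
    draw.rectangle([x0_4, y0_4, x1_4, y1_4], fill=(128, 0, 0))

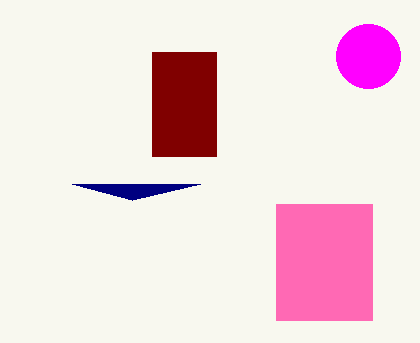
cy_1 = 56, r_1 = 32, x2_2 = 200, x0_3 = 276, y0_3 = 204, x1_3 = 372, x0_4 = 152, y0_4 = 52, x1_4 = 216, y1_4 = 156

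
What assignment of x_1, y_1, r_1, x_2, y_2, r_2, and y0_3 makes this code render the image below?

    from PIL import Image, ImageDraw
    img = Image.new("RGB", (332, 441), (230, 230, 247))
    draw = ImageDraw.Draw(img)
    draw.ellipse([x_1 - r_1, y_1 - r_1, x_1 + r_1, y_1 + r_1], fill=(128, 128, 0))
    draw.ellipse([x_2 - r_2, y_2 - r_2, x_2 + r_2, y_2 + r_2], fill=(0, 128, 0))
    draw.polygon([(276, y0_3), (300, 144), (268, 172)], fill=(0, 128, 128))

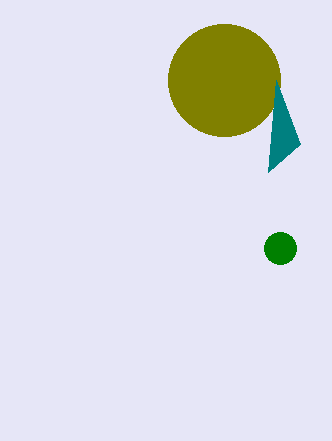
x_1 = 224; y_1 = 80; r_1 = 56; x_2 = 280; y_2 = 248; r_2 = 16; y0_3 = 80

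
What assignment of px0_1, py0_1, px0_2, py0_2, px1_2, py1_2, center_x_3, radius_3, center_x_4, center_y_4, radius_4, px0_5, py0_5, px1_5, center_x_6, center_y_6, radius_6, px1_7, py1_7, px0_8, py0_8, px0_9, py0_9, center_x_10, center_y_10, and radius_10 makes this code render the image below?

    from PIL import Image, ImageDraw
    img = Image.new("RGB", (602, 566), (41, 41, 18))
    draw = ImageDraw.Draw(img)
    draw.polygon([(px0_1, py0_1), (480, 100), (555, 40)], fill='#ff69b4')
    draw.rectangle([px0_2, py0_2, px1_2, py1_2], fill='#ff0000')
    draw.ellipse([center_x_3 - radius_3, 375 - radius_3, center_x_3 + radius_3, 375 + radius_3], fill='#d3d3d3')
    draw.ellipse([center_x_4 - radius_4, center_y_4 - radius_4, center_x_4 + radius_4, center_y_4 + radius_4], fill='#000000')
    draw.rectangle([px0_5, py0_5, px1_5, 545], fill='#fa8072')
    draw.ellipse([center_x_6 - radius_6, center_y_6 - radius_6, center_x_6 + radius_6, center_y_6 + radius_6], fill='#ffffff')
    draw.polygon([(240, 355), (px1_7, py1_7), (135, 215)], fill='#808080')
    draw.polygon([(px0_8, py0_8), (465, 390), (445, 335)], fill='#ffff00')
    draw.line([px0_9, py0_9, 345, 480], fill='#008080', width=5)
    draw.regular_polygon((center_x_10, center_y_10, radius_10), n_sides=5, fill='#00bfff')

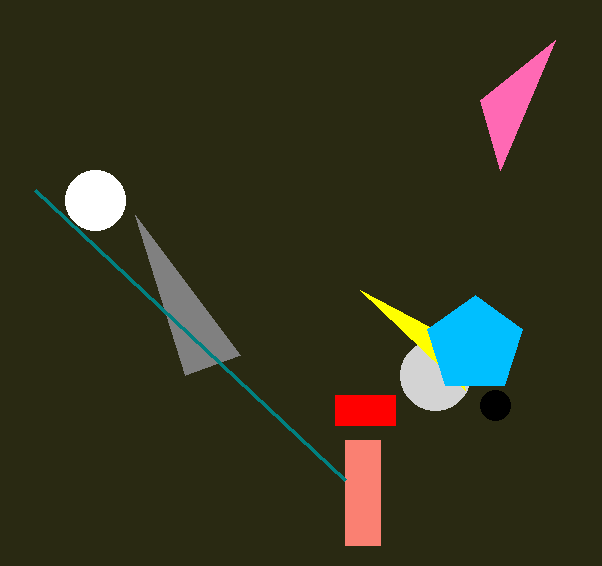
px0_1 = 500
py0_1 = 170
px0_2 = 335
py0_2 = 395
px1_2 = 395
py1_2 = 425
center_x_3 = 435
radius_3 = 35
center_x_4 = 495
center_y_4 = 405
radius_4 = 15
px0_5 = 345
py0_5 = 440
px1_5 = 380
center_x_6 = 95
center_y_6 = 200
radius_6 = 30
px1_7 = 185
py1_7 = 375
px0_8 = 360
py0_8 = 290
px0_9 = 35
py0_9 = 190
center_x_10 = 475
center_y_10 = 345
radius_10 = 50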